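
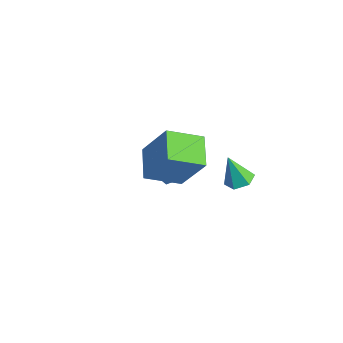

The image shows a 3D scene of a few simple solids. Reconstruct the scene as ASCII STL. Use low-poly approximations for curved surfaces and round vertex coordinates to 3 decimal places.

solid 
facet normal -0.462 -0.226 -0.858
outer loop
vertex -1.089 -0.302 2.626
vertex -2.296 0.468 3.073
vertex -0.446 1.121 1.906
endloop
endfacet
facet normal 0.804 -0.514 -0.298
outer loop
vertex 0.556 1.612 3.767
vertex -1.089 -0.302 2.626
vertex -0.446 1.121 1.906
endloop
endfacet
facet normal -0.461 -0.226 -0.858
outer loop
vertex -0.446 1.121 1.906
vertex -2.296 0.468 3.073
vertex -1.653 1.892 2.352
endloop
endfacet
facet normal 0.374 0.827 -0.419
outer loop
vertex -1.653 1.892 2.352
vertex 0.556 1.612 3.767
vertex -0.446 1.121 1.906
endloop
endfacet
facet normal -0.373 -0.828 0.419
outer loop
vertex -1.089 -0.302 2.626
vertex -1.294 0.959 4.934
vertex -2.296 0.468 3.073
endloop
endfacet
facet normal 0.804 -0.514 -0.298
outer loop
vertex -0.087 0.188 4.488
vertex -1.089 -0.302 2.626
vertex 0.556 1.612 3.767
endloop
endfacet
facet normal -0.374 -0.828 0.419
outer loop
vertex -0.087 0.188 4.488
vertex -1.294 0.959 4.934
vertex -1.089 -0.302 2.626
endloop
endfacet
facet normal -0.805 0.514 0.298
outer loop
vertex -2.296 0.468 3.073
vertex -1.294 0.959 4.934
vertex -1.653 1.892 2.352
endloop
endfacet
facet normal 0.373 0.828 -0.419
outer loop
vertex -0.651 2.382 4.214
vertex 0.556 1.612 3.767
vertex -1.653 1.892 2.352
endloop
endfacet
facet normal -0.804 0.514 0.298
outer loop
vertex -1.653 1.892 2.352
vertex -1.294 0.959 4.934
vertex -0.651 2.382 4.214
endloop
endfacet
facet normal 0.462 0.226 0.858
outer loop
vertex -0.651 2.382 4.214
vertex -0.087 0.188 4.488
vertex 0.556 1.612 3.767
endloop
endfacet
facet normal 0.461 0.226 0.858
outer loop
vertex -1.294 0.959 4.934
vertex -0.087 0.188 4.488
vertex -0.651 2.382 4.214
endloop
endfacet
facet normal 0.295 0.204 -0.933
outer loop
vertex 0.903 2.759 1.698
vertex 0.534 3.319 1.704
vertex 1.172 3.335 1.909
endloop
endfacet
facet normal 0.695 -0.510 0.506
outer loop
vertex 0.903 2.759 1.698
vertex 1.172 3.335 1.909
vertex 0.106 3.021 3.056
endloop
endfacet
facet normal 0.295 0.204 -0.933
outer loop
vertex 1.172 3.335 1.909
vertex 0.534 3.319 1.704
vertex 0.803 3.895 1.915
endloop
endfacet
facet normal 0.615 0.398 0.681
outer loop
vertex 1.172 3.335 1.909
vertex 0.803 3.895 1.915
vertex 0.106 3.021 3.056
endloop
endfacet
facet normal 0.295 0.204 -0.933
outer loop
vertex 0.803 3.895 1.915
vertex 0.534 3.319 1.704
vertex 0.166 3.878 1.71
endloop
endfacet
facet normal -0.190 0.832 0.521
outer loop
vertex 0.803 3.895 1.915
vertex 0.166 3.878 1.71
vertex 0.106 3.021 3.056
endloop
endfacet
facet normal 0.296 0.205 -0.933
outer loop
vertex 0.166 3.878 1.71
vertex 0.534 3.319 1.704
vertex -0.103 3.302 1.498
endloop
endfacet
facet normal -0.915 0.358 0.187
outer loop
vertex 0.166 3.878 1.71
vertex -0.103 3.302 1.498
vertex 0.106 3.021 3.056
endloop
endfacet
facet normal 0.296 0.206 -0.933
outer loop
vertex -0.103 3.302 1.498
vertex 0.534 3.319 1.704
vertex 0.266 2.743 1.492
endloop
endfacet
facet normal -0.834 -0.551 0.013
outer loop
vertex -0.103 3.302 1.498
vertex 0.266 2.743 1.492
vertex 0.106 3.021 3.056
endloop
endfacet
facet normal 0.296 0.205 -0.933
outer loop
vertex 0.266 2.743 1.492
vertex 0.534 3.319 1.704
vertex 0.903 2.759 1.698
endloop
endfacet
facet normal -0.031 -0.985 0.172
outer loop
vertex 0.266 2.743 1.492
vertex 0.903 2.759 1.698
vertex 0.106 3.021 3.056
endloop
endfacet
facet normal -0.798 -0.561 0.219
outer loop
vertex -4.779 3.004 -1.243
vertex -4.34 2.288 -1.479
vertex -4.309 2.566 -0.653
endloop
endfacet
facet normal -0.775 0.021 0.632
outer loop
vertex -4.779 3.004 -1.243
vertex -4.309 2.566 -0.653
vertex -4.294 3.439 -0.663
endloop
endfacet
facet normal -0.779 0.592 0.207
outer loop
vertex -4.779 3.004 -1.243
vertex -4.294 3.439 -0.663
vertex -4.317 3.7 -1.495
endloop
endfacet
facet normal -0.805 0.364 -0.469
outer loop
vertex -4.779 3.004 -1.243
vertex -4.317 3.7 -1.495
vertex -4.345 2.988 -2.0
endloop
endfacet
facet normal -0.816 -0.349 -0.461
outer loop
vertex -4.779 3.004 -1.243
vertex -4.345 2.988 -2.0
vertex -4.34 2.288 -1.479
endloop
endfacet
facet normal -0.156 0.014 0.988
outer loop
vertex -4.294 3.439 -0.663
vertex -4.309 2.566 -0.653
vertex -3.555 2.992 -0.54
endloop
endfacet
facet normal -0.193 -0.928 0.319
outer loop
vertex -4.309 2.566 -0.653
vertex -4.34 2.288 -1.479
vertex -3.583 2.28 -1.045
endloop
endfacet
facet normal -0.223 -0.583 -0.781
outer loop
vertex -4.34 2.288 -1.479
vertex -4.345 2.988 -2.0
vertex -3.606 2.541 -1.877
endloop
endfacet
facet normal -0.204 0.572 -0.795
outer loop
vertex -4.345 2.988 -2.0
vertex -4.317 3.7 -1.495
vertex -3.591 3.414 -1.887
endloop
endfacet
facet normal -0.162 0.940 0.299
outer loop
vertex -4.317 3.7 -1.495
vertex -4.294 3.439 -0.663
vertex -3.56 3.692 -1.061
endloop
endfacet
facet normal 0.805 -0.364 0.469
outer loop
vertex -3.121 2.976 -1.297
vertex -3.555 2.992 -0.54
vertex -3.583 2.28 -1.045
endloop
endfacet
facet normal 0.779 -0.592 -0.207
outer loop
vertex -3.121 2.976 -1.297
vertex -3.583 2.28 -1.045
vertex -3.606 2.541 -1.877
endloop
endfacet
facet normal 0.775 -0.021 -0.632
outer loop
vertex -3.121 2.976 -1.297
vertex -3.606 2.541 -1.877
vertex -3.591 3.414 -1.887
endloop
endfacet
facet normal 0.798 0.561 -0.219
outer loop
vertex -3.121 2.976 -1.297
vertex -3.591 3.414 -1.887
vertex -3.56 3.692 -1.061
endloop
endfacet
facet normal 0.816 0.349 0.461
outer loop
vertex -3.121 2.976 -1.297
vertex -3.56 3.692 -1.061
vertex -3.555 2.992 -0.54
endloop
endfacet
facet normal 0.204 -0.572 0.795
outer loop
vertex -3.583 2.28 -1.045
vertex -3.555 2.992 -0.54
vertex -4.309 2.566 -0.653
endloop
endfacet
facet normal 0.162 -0.940 -0.299
outer loop
vertex -3.606 2.541 -1.877
vertex -3.583 2.28 -1.045
vertex -4.34 2.288 -1.479
endloop
endfacet
facet normal 0.156 -0.014 -0.988
outer loop
vertex -3.591 3.414 -1.887
vertex -3.606 2.541 -1.877
vertex -4.345 2.988 -2.0
endloop
endfacet
facet normal 0.193 0.928 -0.319
outer loop
vertex -3.56 3.692 -1.061
vertex -3.591 3.414 -1.887
vertex -4.317 3.7 -1.495
endloop
endfacet
facet normal 0.223 0.583 0.781
outer loop
vertex -3.555 2.992 -0.54
vertex -3.56 3.692 -1.061
vertex -4.294 3.439 -0.663
endloop
endfacet

endsolid


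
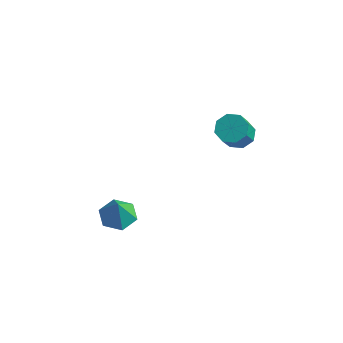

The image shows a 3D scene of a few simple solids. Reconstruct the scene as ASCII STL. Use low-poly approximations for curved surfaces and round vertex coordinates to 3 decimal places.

solid 
facet normal -0.064 0.583 -0.810
outer loop
vertex 1.638 4.253 2.139
vertex 1.012 3.826 1.881
vertex 1.104 4.474 2.34
endloop
endfacet
facet normal 0.484 0.727 0.487
outer loop
vertex 1.638 4.253 2.139
vertex 1.104 4.474 2.34
vertex 1.734 3.36 3.378
endloop
endfacet
facet normal 0.485 0.727 0.486
outer loop
vertex 1.734 3.36 3.378
vertex 1.104 4.474 2.34
vertex 1.2 3.582 3.579
endloop
endfacet
facet normal 0.062 -0.584 0.810
outer loop
vertex 1.734 3.36 3.378
vertex 1.2 3.582 3.579
vertex 1.108 2.934 3.119
endloop
endfacet
facet normal -0.062 0.583 -0.810
outer loop
vertex 1.104 4.474 2.34
vertex 1.012 3.826 1.881
vertex 0.516 4.317 2.272
endloop
endfacet
facet normal -0.272 0.771 0.576
outer loop
vertex 1.104 4.474 2.34
vertex 0.516 4.317 2.272
vertex 1.2 3.582 3.579
endloop
endfacet
facet normal -0.274 0.770 0.576
outer loop
vertex 1.2 3.582 3.579
vertex 0.516 4.317 2.272
vertex 0.612 3.424 3.511
endloop
endfacet
facet normal 0.063 -0.584 0.810
outer loop
vertex 1.2 3.582 3.579
vertex 0.612 3.424 3.511
vertex 1.108 2.934 3.119
endloop
endfacet
facet normal -0.062 0.582 -0.810
outer loop
vertex 0.516 4.317 2.272
vertex 1.012 3.826 1.881
vertex 0.219 3.872 1.975
endloop
endfacet
facet normal -0.872 0.363 0.329
outer loop
vertex 0.516 4.317 2.272
vertex 0.219 3.872 1.975
vertex 0.612 3.424 3.511
endloop
endfacet
facet normal -0.872 0.363 0.329
outer loop
vertex 0.612 3.424 3.511
vertex 0.219 3.872 1.975
vertex 0.315 2.979 3.214
endloop
endfacet
facet normal 0.064 -0.583 0.810
outer loop
vertex 0.612 3.424 3.511
vertex 0.315 2.979 3.214
vertex 1.108 2.934 3.119
endloop
endfacet
facet normal -0.062 0.584 -0.810
outer loop
vertex 0.219 3.872 1.975
vertex 1.012 3.826 1.881
vertex 0.386 3.4 1.622
endloop
endfacet
facet normal -0.960 -0.257 -0.111
outer loop
vertex 0.219 3.872 1.975
vertex 0.386 3.4 1.622
vertex 0.315 2.979 3.214
endloop
endfacet
facet normal -0.960 -0.257 -0.111
outer loop
vertex 0.315 2.979 3.214
vertex 0.386 3.4 1.622
vertex 0.482 2.507 2.861
endloop
endfacet
facet normal 0.064 -0.583 0.810
outer loop
vertex 0.315 2.979 3.214
vertex 0.482 2.507 2.861
vertex 1.108 2.934 3.119
endloop
endfacet
facet normal -0.062 0.584 -0.810
outer loop
vertex 0.386 3.4 1.622
vertex 1.012 3.826 1.881
vertex 0.92 3.178 1.421
endloop
endfacet
facet normal -0.485 -0.727 -0.486
outer loop
vertex 0.386 3.4 1.622
vertex 0.92 3.178 1.421
vertex 0.482 2.507 2.861
endloop
endfacet
facet normal -0.484 -0.727 -0.486
outer loop
vertex 0.482 2.507 2.861
vertex 0.92 3.178 1.421
vertex 1.016 2.286 2.66
endloop
endfacet
facet normal 0.064 -0.583 0.810
outer loop
vertex 0.482 2.507 2.861
vertex 1.016 2.286 2.66
vertex 1.108 2.934 3.119
endloop
endfacet
facet normal -0.063 0.584 -0.810
outer loop
vertex 0.92 3.178 1.421
vertex 1.012 3.826 1.881
vertex 1.508 3.336 1.489
endloop
endfacet
facet normal 0.274 -0.770 -0.576
outer loop
vertex 0.92 3.178 1.421
vertex 1.508 3.336 1.489
vertex 1.016 2.286 2.66
endloop
endfacet
facet normal 0.272 -0.770 -0.576
outer loop
vertex 1.016 2.286 2.66
vertex 1.508 3.336 1.489
vertex 1.604 2.443 2.728
endloop
endfacet
facet normal 0.062 -0.583 0.810
outer loop
vertex 1.016 2.286 2.66
vertex 1.604 2.443 2.728
vertex 1.108 2.934 3.119
endloop
endfacet
facet normal -0.064 0.583 -0.810
outer loop
vertex 1.508 3.336 1.489
vertex 1.012 3.826 1.881
vertex 1.805 3.781 1.786
endloop
endfacet
facet normal 0.872 -0.363 -0.329
outer loop
vertex 1.508 3.336 1.489
vertex 1.805 3.781 1.786
vertex 1.604 2.443 2.728
endloop
endfacet
facet normal 0.872 -0.363 -0.329
outer loop
vertex 1.604 2.443 2.728
vertex 1.805 3.781 1.786
vertex 1.901 2.888 3.025
endloop
endfacet
facet normal 0.062 -0.582 0.810
outer loop
vertex 1.604 2.443 2.728
vertex 1.901 2.888 3.025
vertex 1.108 2.934 3.119
endloop
endfacet
facet normal -0.064 0.583 -0.810
outer loop
vertex 1.805 3.781 1.786
vertex 1.012 3.826 1.881
vertex 1.638 4.253 2.139
endloop
endfacet
facet normal 0.960 0.257 0.111
outer loop
vertex 1.805 3.781 1.786
vertex 1.638 4.253 2.139
vertex 1.901 2.888 3.025
endloop
endfacet
facet normal 0.960 0.257 0.111
outer loop
vertex 1.901 2.888 3.025
vertex 1.638 4.253 2.139
vertex 1.734 3.36 3.378
endloop
endfacet
facet normal 0.062 -0.584 0.810
outer loop
vertex 1.901 2.888 3.025
vertex 1.734 3.36 3.378
vertex 1.108 2.934 3.119
endloop
endfacet
facet normal -0.159 0.247 -0.956
outer loop
vertex -2.852 -0.088 -4.071
vertex -3.478 0.558 -3.8
vertex -2.572 0.791 -3.89
endloop
endfacet
facet normal 0.889 -0.345 0.300
outer loop
vertex -2.852 -0.088 -4.071
vertex -2.572 0.791 -3.89
vertex -3.262 0.222 -2.5
endloop
endfacet
facet normal -0.159 0.247 -0.956
outer loop
vertex -2.572 0.791 -3.89
vertex -3.478 0.558 -3.8
vertex -3.198 1.437 -3.619
endloop
endfacet
facet normal 0.707 0.459 0.539
outer loop
vertex -2.572 0.791 -3.89
vertex -3.198 1.437 -3.619
vertex -3.262 0.222 -2.5
endloop
endfacet
facet normal -0.159 0.248 -0.956
outer loop
vertex -3.198 1.437 -3.619
vertex -3.478 0.558 -3.8
vertex -4.105 1.204 -3.528
endloop
endfacet
facet normal -0.101 0.677 0.729
outer loop
vertex -3.198 1.437 -3.619
vertex -4.105 1.204 -3.528
vertex -3.262 0.222 -2.5
endloop
endfacet
facet normal -0.160 0.247 -0.956
outer loop
vertex -4.105 1.204 -3.528
vertex -3.478 0.558 -3.8
vertex -4.384 0.325 -3.709
endloop
endfacet
facet normal -0.726 0.090 0.682
outer loop
vertex -4.105 1.204 -3.528
vertex -4.384 0.325 -3.709
vertex -3.262 0.222 -2.5
endloop
endfacet
facet normal -0.160 0.248 -0.956
outer loop
vertex -4.384 0.325 -3.709
vertex -3.478 0.558 -3.8
vertex -3.758 -0.321 -3.981
endloop
endfacet
facet normal -0.543 -0.713 0.443
outer loop
vertex -4.384 0.325 -3.709
vertex -3.758 -0.321 -3.981
vertex -3.262 0.222 -2.5
endloop
endfacet
facet normal -0.159 0.247 -0.956
outer loop
vertex -3.758 -0.321 -3.981
vertex -3.478 0.558 -3.8
vertex -2.852 -0.088 -4.071
endloop
endfacet
facet normal 0.264 -0.931 0.253
outer loop
vertex -3.758 -0.321 -3.981
vertex -2.852 -0.088 -4.071
vertex -3.262 0.222 -2.5
endloop
endfacet

endsolid


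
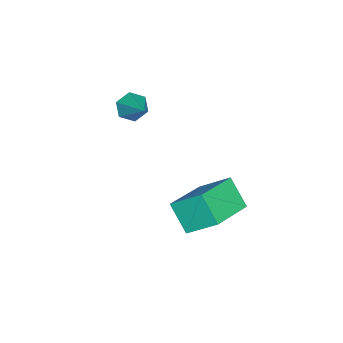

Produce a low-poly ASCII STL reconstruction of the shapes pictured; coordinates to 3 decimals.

solid 
facet normal -0.631 -0.550 -0.548
outer loop
vertex 2.0 -1.962 0.077
vertex 1.712 -2.182 0.629
vertex 1.489 -1.634 0.336
endloop
endfacet
facet normal 0.265 0.817 -0.513
outer loop
vertex 2.0 -1.962 0.077
vertex 1.489 -1.634 0.336
vertex 2.728 -1.298 1.511
endloop
endfacet
facet normal -0.631 -0.550 -0.548
outer loop
vertex 1.489 -1.634 0.336
vertex 1.712 -2.182 0.629
vertex 1.201 -1.854 0.888
endloop
endfacet
facet normal -0.393 0.906 0.156
outer loop
vertex 1.489 -1.634 0.336
vertex 1.201 -1.854 0.888
vertex 2.728 -1.298 1.511
endloop
endfacet
facet normal -0.631 -0.550 -0.548
outer loop
vertex 1.201 -1.854 0.888
vertex 1.712 -2.182 0.629
vertex 1.424 -2.402 1.181
endloop
endfacet
facet normal -0.447 0.273 0.852
outer loop
vertex 1.201 -1.854 0.888
vertex 1.424 -2.402 1.181
vertex 2.728 -1.298 1.511
endloop
endfacet
facet normal -0.631 -0.549 -0.548
outer loop
vertex 1.424 -2.402 1.181
vertex 1.712 -2.182 0.629
vertex 1.935 -2.73 0.921
endloop
endfacet
facet normal 0.158 -0.450 0.879
outer loop
vertex 1.424 -2.402 1.181
vertex 1.935 -2.73 0.921
vertex 2.728 -1.298 1.511
endloop
endfacet
facet normal -0.630 -0.549 -0.549
outer loop
vertex 1.935 -2.73 0.921
vertex 1.712 -2.182 0.629
vertex 2.223 -2.51 0.37
endloop
endfacet
facet normal 0.816 -0.539 0.211
outer loop
vertex 1.935 -2.73 0.921
vertex 2.223 -2.51 0.37
vertex 2.728 -1.298 1.511
endloop
endfacet
facet normal -0.631 -0.550 -0.548
outer loop
vertex 2.223 -2.51 0.37
vertex 1.712 -2.182 0.629
vertex 2.0 -1.962 0.077
endloop
endfacet
facet normal 0.869 0.094 -0.485
outer loop
vertex 2.223 -2.51 0.37
vertex 2.0 -1.962 0.077
vertex 2.728 -1.298 1.511
endloop
endfacet
facet normal -0.366 -0.585 0.724
outer loop
vertex 3.403 1.151 -2.071
vertex 1.448 1.623 -2.677
vertex 3.413 -0.073 -3.054
endloop
endfacet
facet normal 0.931 -0.224 0.289
outer loop
vertex 3.932 0.757 -4.083
vertex 3.403 1.151 -2.071
vertex 3.413 -0.073 -3.054
endloop
endfacet
facet normal -0.365 -0.584 0.725
outer loop
vertex 3.413 -0.073 -3.054
vertex 1.448 1.623 -2.677
vertex 1.458 0.398 -3.66
endloop
endfacet
facet normal 0.006 -0.780 -0.626
outer loop
vertex 1.458 0.398 -3.66
vertex 3.932 0.757 -4.083
vertex 3.413 -0.073 -3.054
endloop
endfacet
facet normal -0.006 0.780 0.626
outer loop
vertex 3.403 1.151 -2.071
vertex 1.967 2.453 -3.706
vertex 1.448 1.623 -2.677
endloop
endfacet
facet normal 0.931 -0.224 0.289
outer loop
vertex 3.922 1.982 -3.1
vertex 3.403 1.151 -2.071
vertex 3.932 0.757 -4.083
endloop
endfacet
facet normal -0.006 0.780 0.626
outer loop
vertex 3.922 1.982 -3.1
vertex 1.967 2.453 -3.706
vertex 3.403 1.151 -2.071
endloop
endfacet
facet normal -0.931 0.224 -0.289
outer loop
vertex 1.448 1.623 -2.677
vertex 1.967 2.453 -3.706
vertex 1.458 0.398 -3.66
endloop
endfacet
facet normal 0.006 -0.779 -0.626
outer loop
vertex 1.977 1.229 -4.689
vertex 3.932 0.757 -4.083
vertex 1.458 0.398 -3.66
endloop
endfacet
facet normal -0.931 0.224 -0.289
outer loop
vertex 1.458 0.398 -3.66
vertex 1.967 2.453 -3.706
vertex 1.977 1.229 -4.689
endloop
endfacet
facet normal 0.366 0.584 -0.724
outer loop
vertex 1.977 1.229 -4.689
vertex 3.922 1.982 -3.1
vertex 3.932 0.757 -4.083
endloop
endfacet
facet normal 0.365 0.585 -0.724
outer loop
vertex 1.967 2.453 -3.706
vertex 3.922 1.982 -3.1
vertex 1.977 1.229 -4.689
endloop
endfacet

endsolid


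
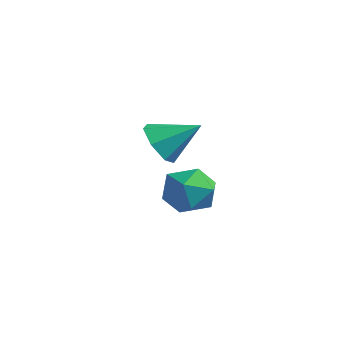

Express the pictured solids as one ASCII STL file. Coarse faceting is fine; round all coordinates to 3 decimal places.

solid 
facet normal -0.552 -0.647 -0.526
outer loop
vertex -2.302 -2.811 2.222
vertex -2.891 -2.08 1.94
vertex -2.081 -2.415 1.503
endloop
endfacet
facet normal 0.958 -0.231 0.167
outer loop
vertex -2.302 -2.811 2.222
vertex -2.081 -2.415 1.503
vertex -1.969 -1.0 2.82
endloop
endfacet
facet normal -0.552 -0.646 -0.527
outer loop
vertex -2.081 -2.415 1.503
vertex -2.891 -2.08 1.94
vertex -2.469 -1.766 1.113
endloop
endfacet
facet normal 0.875 0.291 -0.387
outer loop
vertex -2.081 -2.415 1.503
vertex -2.469 -1.766 1.113
vertex -1.969 -1.0 2.82
endloop
endfacet
facet normal -0.552 -0.646 -0.527
outer loop
vertex -2.469 -1.766 1.113
vertex -2.891 -2.08 1.94
vertex -3.175 -1.354 1.347
endloop
endfacet
facet normal 0.326 0.823 -0.465
outer loop
vertex -2.469 -1.766 1.113
vertex -3.175 -1.354 1.347
vertex -1.969 -1.0 2.82
endloop
endfacet
facet normal -0.552 -0.646 -0.527
outer loop
vertex -3.175 -1.354 1.347
vertex -2.891 -2.08 1.94
vertex -3.667 -1.488 2.027
endloop
endfacet
facet normal -0.273 0.962 -0.008
outer loop
vertex -3.175 -1.354 1.347
vertex -3.667 -1.488 2.027
vertex -1.969 -1.0 2.82
endloop
endfacet
facet normal -0.552 -0.647 -0.526
outer loop
vertex -3.667 -1.488 2.027
vertex -2.891 -2.08 1.94
vertex -3.574 -2.068 2.643
endloop
endfacet
facet normal -0.473 0.605 0.641
outer loop
vertex -3.667 -1.488 2.027
vertex -3.574 -2.068 2.643
vertex -1.969 -1.0 2.82
endloop
endfacet
facet normal -0.553 -0.646 -0.526
outer loop
vertex -3.574 -2.068 2.643
vertex -2.891 -2.08 1.94
vertex -2.967 -2.657 2.729
endloop
endfacet
facet normal -0.122 0.019 0.992
outer loop
vertex -3.574 -2.068 2.643
vertex -2.967 -2.657 2.729
vertex -1.969 -1.0 2.82
endloop
endfacet
facet normal -0.551 -0.647 -0.526
outer loop
vertex -2.967 -2.657 2.729
vertex -2.891 -2.08 1.94
vertex -2.302 -2.811 2.222
endloop
endfacet
facet normal 0.514 -0.353 0.782
outer loop
vertex -2.967 -2.657 2.729
vertex -2.302 -2.811 2.222
vertex -1.969 -1.0 2.82
endloop
endfacet
facet normal -0.927 0.332 -0.172
outer loop
vertex 0.348 -2.99 0.775
vertex -0.03 -3.884 1.088
vertex 0.116 -3.129 1.758
endloop
endfacet
facet normal -0.494 0.870 0.006
outer loop
vertex 0.348 -2.99 0.775
vertex 0.116 -3.129 1.758
vertex 0.974 -2.64 1.501
endloop
endfacet
facet normal 0.043 0.885 -0.464
outer loop
vertex 0.348 -2.99 0.775
vertex 0.974 -2.64 1.501
vertex 1.358 -3.093 0.672
endloop
endfacet
facet normal -0.059 0.357 -0.932
outer loop
vertex 0.348 -2.99 0.775
vertex 1.358 -3.093 0.672
vertex 0.738 -3.862 0.417
endloop
endfacet
facet normal -0.658 0.015 -0.753
outer loop
vertex 0.348 -2.99 0.775
vertex 0.738 -3.862 0.417
vertex -0.03 -3.884 1.088
endloop
endfacet
facet normal -0.220 0.728 0.650
outer loop
vertex 0.974 -2.64 1.501
vertex 0.116 -3.129 1.758
vertex 0.982 -3.318 2.263
endloop
endfacet
facet normal -0.922 -0.142 0.361
outer loop
vertex 0.116 -3.129 1.758
vertex -0.03 -3.884 1.088
vertex 0.362 -4.087 2.008
endloop
endfacet
facet normal -0.486 -0.655 -0.578
outer loop
vertex -0.03 -3.884 1.088
vertex 0.738 -3.862 0.417
vertex 0.746 -4.54 1.179
endloop
endfacet
facet normal 0.484 -0.102 -0.869
outer loop
vertex 0.738 -3.862 0.417
vertex 1.358 -3.093 0.672
vertex 1.604 -4.051 0.922
endloop
endfacet
facet normal 0.649 0.753 -0.111
outer loop
vertex 1.358 -3.093 0.672
vertex 0.974 -2.64 1.501
vertex 1.75 -3.296 1.592
endloop
endfacet
facet normal 0.059 -0.357 0.932
outer loop
vertex 1.372 -4.19 1.905
vertex 0.982 -3.318 2.263
vertex 0.362 -4.087 2.008
endloop
endfacet
facet normal -0.043 -0.885 0.464
outer loop
vertex 1.372 -4.19 1.905
vertex 0.362 -4.087 2.008
vertex 0.746 -4.54 1.179
endloop
endfacet
facet normal 0.494 -0.870 -0.006
outer loop
vertex 1.372 -4.19 1.905
vertex 0.746 -4.54 1.179
vertex 1.604 -4.051 0.922
endloop
endfacet
facet normal 0.927 -0.332 0.172
outer loop
vertex 1.372 -4.19 1.905
vertex 1.604 -4.051 0.922
vertex 1.75 -3.296 1.592
endloop
endfacet
facet normal 0.658 -0.015 0.753
outer loop
vertex 1.372 -4.19 1.905
vertex 1.75 -3.296 1.592
vertex 0.982 -3.318 2.263
endloop
endfacet
facet normal -0.484 0.102 0.869
outer loop
vertex 0.362 -4.087 2.008
vertex 0.982 -3.318 2.263
vertex 0.116 -3.129 1.758
endloop
endfacet
facet normal -0.649 -0.753 0.111
outer loop
vertex 0.746 -4.54 1.179
vertex 0.362 -4.087 2.008
vertex -0.03 -3.884 1.088
endloop
endfacet
facet normal 0.220 -0.728 -0.650
outer loop
vertex 1.604 -4.051 0.922
vertex 0.746 -4.54 1.179
vertex 0.738 -3.862 0.417
endloop
endfacet
facet normal 0.922 0.142 -0.361
outer loop
vertex 1.75 -3.296 1.592
vertex 1.604 -4.051 0.922
vertex 1.358 -3.093 0.672
endloop
endfacet
facet normal 0.486 0.655 0.578
outer loop
vertex 0.982 -3.318 2.263
vertex 1.75 -3.296 1.592
vertex 0.974 -2.64 1.501
endloop
endfacet

endsolid


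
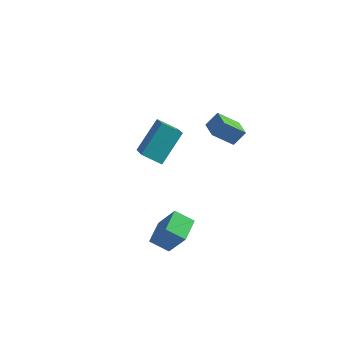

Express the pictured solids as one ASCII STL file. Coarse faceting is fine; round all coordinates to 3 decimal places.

solid 
facet normal -0.890 -0.053 0.454
outer loop
vertex -1.082 1.956 -0.021
vertex -0.496 3.463 1.303
vertex -1.843 3.414 -1.343
endloop
endfacet
facet normal -0.280 -0.721 -0.634
outer loop
vertex -0.784 3.477 -1.883
vertex -1.082 1.956 -0.021
vertex -1.843 3.414 -1.343
endloop
endfacet
facet normal -0.890 -0.052 0.454
outer loop
vertex -1.843 3.414 -1.343
vertex -0.496 3.463 1.303
vertex -1.256 4.921 -0.019
endloop
endfacet
facet normal -0.361 0.691 -0.627
outer loop
vertex -1.256 4.921 -0.019
vertex -0.784 3.477 -1.883
vertex -1.843 3.414 -1.343
endloop
endfacet
facet normal 0.361 -0.691 0.627
outer loop
vertex -1.082 1.956 -0.021
vertex 0.563 3.526 0.763
vertex -0.496 3.463 1.303
endloop
endfacet
facet normal -0.281 -0.721 -0.634
outer loop
vertex -0.024 2.019 -0.561
vertex -1.082 1.956 -0.021
vertex -0.784 3.477 -1.883
endloop
endfacet
facet normal 0.361 -0.691 0.626
outer loop
vertex -0.024 2.019 -0.561
vertex 0.563 3.526 0.763
vertex -1.082 1.956 -0.021
endloop
endfacet
facet normal 0.280 0.721 0.634
outer loop
vertex -0.496 3.463 1.303
vertex 0.563 3.526 0.763
vertex -1.256 4.921 -0.019
endloop
endfacet
facet normal -0.361 0.691 -0.627
outer loop
vertex -0.198 4.984 -0.559
vertex -0.784 3.477 -1.883
vertex -1.256 4.921 -0.019
endloop
endfacet
facet normal 0.280 0.721 0.634
outer loop
vertex -1.256 4.921 -0.019
vertex 0.563 3.526 0.763
vertex -0.198 4.984 -0.559
endloop
endfacet
facet normal 0.890 0.053 -0.454
outer loop
vertex -0.198 4.984 -0.559
vertex -0.024 2.019 -0.561
vertex -0.784 3.477 -1.883
endloop
endfacet
facet normal 0.889 0.053 -0.454
outer loop
vertex 0.563 3.526 0.763
vertex -0.024 2.019 -0.561
vertex -0.198 4.984 -0.559
endloop
endfacet
facet normal -0.581 0.802 -0.140
outer loop
vertex 2.441 3.199 3.333
vertex 3.392 3.712 2.322
vertex 1.972 2.741 2.659
endloop
endfacet
facet normal -0.643 -0.347 0.683
outer loop
vertex 2.548 1.948 2.798
vertex 2.441 3.199 3.333
vertex 1.972 2.741 2.659
endloop
endfacet
facet normal -0.581 0.801 -0.141
outer loop
vertex 1.972 2.741 2.659
vertex 3.392 3.712 2.322
vertex 2.924 3.254 1.648
endloop
endfacet
facet normal -0.498 -0.488 -0.717
outer loop
vertex 2.924 3.254 1.648
vertex 2.548 1.948 2.798
vertex 1.972 2.741 2.659
endloop
endfacet
facet normal 0.499 0.488 0.717
outer loop
vertex 2.441 3.199 3.333
vertex 3.968 2.919 2.461
vertex 3.392 3.712 2.322
endloop
endfacet
facet normal -0.643 -0.347 0.682
outer loop
vertex 3.016 2.406 3.472
vertex 2.441 3.199 3.333
vertex 2.548 1.948 2.798
endloop
endfacet
facet normal 0.499 0.487 0.717
outer loop
vertex 3.016 2.406 3.472
vertex 3.968 2.919 2.461
vertex 2.441 3.199 3.333
endloop
endfacet
facet normal 0.643 0.347 -0.683
outer loop
vertex 3.392 3.712 2.322
vertex 3.968 2.919 2.461
vertex 2.924 3.254 1.648
endloop
endfacet
facet normal -0.499 -0.487 -0.717
outer loop
vertex 3.499 2.461 1.787
vertex 2.548 1.948 2.798
vertex 2.924 3.254 1.648
endloop
endfacet
facet normal 0.643 0.347 -0.683
outer loop
vertex 2.924 3.254 1.648
vertex 3.968 2.919 2.461
vertex 3.499 2.461 1.787
endloop
endfacet
facet normal 0.582 -0.801 0.141
outer loop
vertex 3.499 2.461 1.787
vertex 3.016 2.406 3.472
vertex 2.548 1.948 2.798
endloop
endfacet
facet normal 0.581 -0.802 0.140
outer loop
vertex 3.968 2.919 2.461
vertex 3.016 2.406 3.472
vertex 3.499 2.461 1.787
endloop
endfacet
facet normal -0.481 0.149 -0.864
outer loop
vertex 0.952 -2.873 -1.503
vertex 0.997 -1.628 -1.314
vertex 1.924 -2.827 -2.036
endloop
endfacet
facet normal -0.036 -0.988 -0.151
outer loop
vertex 2.843 -3.112 -0.386
vertex 0.952 -2.873 -1.503
vertex 1.924 -2.827 -2.036
endloop
endfacet
facet normal -0.481 0.149 -0.864
outer loop
vertex 1.924 -2.827 -2.036
vertex 0.997 -1.628 -1.314
vertex 1.969 -1.582 -1.847
endloop
endfacet
facet normal 0.876 0.041 -0.481
outer loop
vertex 1.969 -1.582 -1.847
vertex 2.843 -3.112 -0.386
vertex 1.924 -2.827 -2.036
endloop
endfacet
facet normal -0.876 -0.041 0.481
outer loop
vertex 0.952 -2.873 -1.503
vertex 1.916 -1.913 0.336
vertex 0.997 -1.628 -1.314
endloop
endfacet
facet normal -0.036 -0.988 -0.151
outer loop
vertex 1.871 -3.158 0.147
vertex 0.952 -2.873 -1.503
vertex 2.843 -3.112 -0.386
endloop
endfacet
facet normal -0.876 -0.041 0.481
outer loop
vertex 1.871 -3.158 0.147
vertex 1.916 -1.913 0.336
vertex 0.952 -2.873 -1.503
endloop
endfacet
facet normal 0.036 0.988 0.151
outer loop
vertex 0.997 -1.628 -1.314
vertex 1.916 -1.913 0.336
vertex 1.969 -1.582 -1.847
endloop
endfacet
facet normal 0.876 0.041 -0.481
outer loop
vertex 2.888 -1.867 -0.197
vertex 2.843 -3.112 -0.386
vertex 1.969 -1.582 -1.847
endloop
endfacet
facet normal 0.036 0.988 0.151
outer loop
vertex 1.969 -1.582 -1.847
vertex 1.916 -1.913 0.336
vertex 2.888 -1.867 -0.197
endloop
endfacet
facet normal 0.481 -0.149 0.864
outer loop
vertex 2.888 -1.867 -0.197
vertex 1.871 -3.158 0.147
vertex 2.843 -3.112 -0.386
endloop
endfacet
facet normal 0.481 -0.149 0.864
outer loop
vertex 1.916 -1.913 0.336
vertex 1.871 -3.158 0.147
vertex 2.888 -1.867 -0.197
endloop
endfacet

endsolid


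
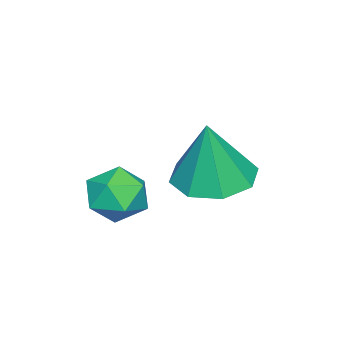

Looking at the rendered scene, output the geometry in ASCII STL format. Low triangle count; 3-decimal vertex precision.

solid 
facet normal -0.469 0.875 0.123
outer loop
vertex 0.887 1.581 -2.908
vertex 0.331 1.211 -2.396
vertex 1.036 1.545 -2.081
endloop
endfacet
facet normal 0.227 0.974 0.002
outer loop
vertex 0.887 1.581 -2.908
vertex 1.036 1.545 -2.081
vertex 1.659 1.401 -2.628
endloop
endfacet
facet normal 0.385 0.677 -0.627
outer loop
vertex 0.887 1.581 -2.908
vertex 1.659 1.401 -2.628
vertex 1.34 0.978 -3.281
endloop
endfacet
facet normal -0.212 0.394 -0.894
outer loop
vertex 0.887 1.581 -2.908
vertex 1.34 0.978 -3.281
vertex 0.519 0.86 -3.138
endloop
endfacet
facet normal -0.740 0.516 -0.431
outer loop
vertex 0.887 1.581 -2.908
vertex 0.519 0.86 -3.138
vertex 0.331 1.211 -2.396
endloop
endfacet
facet normal 0.590 0.628 0.507
outer loop
vertex 1.659 1.401 -2.628
vertex 1.036 1.545 -2.081
vertex 1.581 0.92 -1.942
endloop
endfacet
facet normal -0.536 0.466 0.704
outer loop
vertex 1.036 1.545 -2.081
vertex 0.331 1.211 -2.396
vertex 0.76 0.802 -1.799
endloop
endfacet
facet normal -0.975 -0.116 -0.192
outer loop
vertex 0.331 1.211 -2.396
vertex 0.519 0.86 -3.138
vertex 0.441 0.379 -2.452
endloop
endfacet
facet normal -0.119 -0.313 -0.942
outer loop
vertex 0.519 0.86 -3.138
vertex 1.34 0.978 -3.281
vertex 1.064 0.235 -2.999
endloop
endfacet
facet normal 0.848 0.146 -0.509
outer loop
vertex 1.34 0.978 -3.281
vertex 1.659 1.401 -2.628
vertex 1.769 0.569 -2.684
endloop
endfacet
facet normal 0.212 -0.394 0.894
outer loop
vertex 1.213 0.199 -2.172
vertex 1.581 0.92 -1.942
vertex 0.76 0.802 -1.799
endloop
endfacet
facet normal -0.385 -0.677 0.627
outer loop
vertex 1.213 0.199 -2.172
vertex 0.76 0.802 -1.799
vertex 0.441 0.379 -2.452
endloop
endfacet
facet normal -0.227 -0.974 -0.002
outer loop
vertex 1.213 0.199 -2.172
vertex 0.441 0.379 -2.452
vertex 1.064 0.235 -2.999
endloop
endfacet
facet normal 0.469 -0.875 -0.123
outer loop
vertex 1.213 0.199 -2.172
vertex 1.064 0.235 -2.999
vertex 1.769 0.569 -2.684
endloop
endfacet
facet normal 0.740 -0.516 0.431
outer loop
vertex 1.213 0.199 -2.172
vertex 1.769 0.569 -2.684
vertex 1.581 0.92 -1.942
endloop
endfacet
facet normal 0.119 0.313 0.942
outer loop
vertex 0.76 0.802 -1.799
vertex 1.581 0.92 -1.942
vertex 1.036 1.545 -2.081
endloop
endfacet
facet normal -0.848 -0.146 0.509
outer loop
vertex 0.441 0.379 -2.452
vertex 0.76 0.802 -1.799
vertex 0.331 1.211 -2.396
endloop
endfacet
facet normal -0.590 -0.628 -0.507
outer loop
vertex 1.064 0.235 -2.999
vertex 0.441 0.379 -2.452
vertex 0.519 0.86 -3.138
endloop
endfacet
facet normal 0.536 -0.466 -0.704
outer loop
vertex 1.769 0.569 -2.684
vertex 1.064 0.235 -2.999
vertex 1.34 0.978 -3.281
endloop
endfacet
facet normal 0.975 0.116 0.192
outer loop
vertex 1.581 0.92 -1.942
vertex 1.769 0.569 -2.684
vertex 1.659 1.401 -2.628
endloop
endfacet
facet normal -0.217 0.001 -0.976
outer loop
vertex -0.185 2.938 -2.814
vertex -1.026 2.32 -2.627
vertex -0.857 3.366 -2.664
endloop
endfacet
facet normal 0.558 0.755 0.346
outer loop
vertex -0.185 2.938 -2.814
vertex -0.857 3.366 -2.664
vertex -0.614 2.32 -0.773
endloop
endfacet
facet normal -0.216 0.000 -0.976
outer loop
vertex -0.857 3.366 -2.664
vertex -1.026 2.32 -2.627
vertex -1.629 3.182 -2.493
endloop
endfacet
facet normal -0.097 0.866 0.491
outer loop
vertex -0.857 3.366 -2.664
vertex -1.629 3.182 -2.493
vertex -0.614 2.32 -0.773
endloop
endfacet
facet normal -0.217 -0.000 -0.976
outer loop
vertex -1.629 3.182 -2.493
vertex -1.026 2.32 -2.627
vertex -2.047 2.493 -2.4
endloop
endfacet
facet normal -0.637 0.469 0.611
outer loop
vertex -1.629 3.182 -2.493
vertex -2.047 2.493 -2.4
vertex -0.614 2.32 -0.773
endloop
endfacet
facet normal -0.217 0.001 -0.976
outer loop
vertex -2.047 2.493 -2.4
vertex -1.026 2.32 -2.627
vertex -1.867 1.703 -2.441
endloop
endfacet
facet normal -0.745 -0.203 0.635
outer loop
vertex -2.047 2.493 -2.4
vertex -1.867 1.703 -2.441
vertex -0.614 2.32 -0.773
endloop
endfacet
facet normal -0.216 0.000 -0.976
outer loop
vertex -1.867 1.703 -2.441
vertex -1.026 2.32 -2.627
vertex -1.195 1.275 -2.59
endloop
endfacet
facet normal -0.359 -0.755 0.549
outer loop
vertex -1.867 1.703 -2.441
vertex -1.195 1.275 -2.59
vertex -0.614 2.32 -0.773
endloop
endfacet
facet normal -0.218 0.001 -0.976
outer loop
vertex -1.195 1.275 -2.59
vertex -1.026 2.32 -2.627
vertex -0.424 1.459 -2.762
endloop
endfacet
facet normal 0.297 -0.866 0.403
outer loop
vertex -1.195 1.275 -2.59
vertex -0.424 1.459 -2.762
vertex -0.614 2.32 -0.773
endloop
endfacet
facet normal -0.217 0.001 -0.976
outer loop
vertex -0.424 1.459 -2.762
vertex -1.026 2.32 -2.627
vertex -0.005 2.148 -2.854
endloop
endfacet
facet normal 0.836 -0.470 0.283
outer loop
vertex -0.424 1.459 -2.762
vertex -0.005 2.148 -2.854
vertex -0.614 2.32 -0.773
endloop
endfacet
facet normal -0.217 -0.000 -0.976
outer loop
vertex -0.005 2.148 -2.854
vertex -1.026 2.32 -2.627
vertex -0.185 2.938 -2.814
endloop
endfacet
facet normal 0.944 0.202 0.260
outer loop
vertex -0.005 2.148 -2.854
vertex -0.185 2.938 -2.814
vertex -0.614 2.32 -0.773
endloop
endfacet

endsolid


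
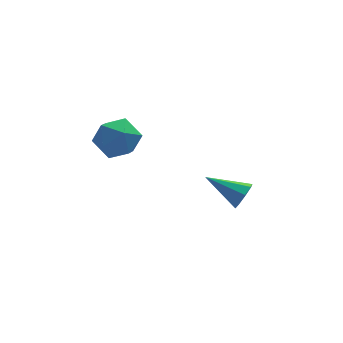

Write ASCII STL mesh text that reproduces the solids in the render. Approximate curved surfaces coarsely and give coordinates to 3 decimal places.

solid 
facet normal 0.738 -0.535 -0.411
outer loop
vertex 3.684 -0.923 -1.203
vertex 3.202 -1.247 -1.646
vertex 3.616 -0.647 -1.684
endloop
endfacet
facet normal 0.383 0.823 0.418
outer loop
vertex 3.684 -0.923 -1.203
vertex 3.616 -0.647 -1.684
vertex 1.778 -0.213 -0.854
endloop
endfacet
facet normal 0.738 -0.535 -0.411
outer loop
vertex 3.616 -0.647 -1.684
vertex 3.202 -1.247 -1.646
vertex 3.306 -0.722 -2.143
endloop
endfacet
facet normal 0.120 0.964 -0.238
outer loop
vertex 3.616 -0.647 -1.684
vertex 3.306 -0.722 -2.143
vertex 1.778 -0.213 -0.854
endloop
endfacet
facet normal 0.738 -0.535 -0.411
outer loop
vertex 3.306 -0.722 -2.143
vertex 3.202 -1.247 -1.646
vertex 2.935 -1.105 -2.311
endloop
endfacet
facet normal -0.357 0.643 -0.677
outer loop
vertex 3.306 -0.722 -2.143
vertex 2.935 -1.105 -2.311
vertex 1.778 -0.213 -0.854
endloop
endfacet
facet normal 0.738 -0.535 -0.411
outer loop
vertex 2.935 -1.105 -2.311
vertex 3.202 -1.247 -1.646
vertex 2.721 -1.571 -2.089
endloop
endfacet
facet normal -0.768 0.048 -0.639
outer loop
vertex 2.935 -1.105 -2.311
vertex 2.721 -1.571 -2.089
vertex 1.778 -0.213 -0.854
endloop
endfacet
facet normal 0.738 -0.535 -0.410
outer loop
vertex 2.721 -1.571 -2.089
vertex 3.202 -1.247 -1.646
vertex 2.788 -1.847 -1.608
endloop
endfacet
facet normal -0.870 -0.470 -0.148
outer loop
vertex 2.721 -1.571 -2.089
vertex 2.788 -1.847 -1.608
vertex 1.778 -0.213 -0.854
endloop
endfacet
facet normal 0.738 -0.535 -0.410
outer loop
vertex 2.788 -1.847 -1.608
vertex 3.202 -1.247 -1.646
vertex 3.098 -1.771 -1.149
endloop
endfacet
facet normal -0.606 -0.610 0.510
outer loop
vertex 2.788 -1.847 -1.608
vertex 3.098 -1.771 -1.149
vertex 1.778 -0.213 -0.854
endloop
endfacet
facet normal 0.737 -0.536 -0.411
outer loop
vertex 3.098 -1.771 -1.149
vertex 3.202 -1.247 -1.646
vertex 3.469 -1.389 -0.982
endloop
endfacet
facet normal -0.129 -0.289 0.949
outer loop
vertex 3.098 -1.771 -1.149
vertex 3.469 -1.389 -0.982
vertex 1.778 -0.213 -0.854
endloop
endfacet
facet normal 0.738 -0.535 -0.411
outer loop
vertex 3.469 -1.389 -0.982
vertex 3.202 -1.247 -1.646
vertex 3.684 -0.923 -1.203
endloop
endfacet
facet normal 0.280 0.303 0.911
outer loop
vertex 3.469 -1.389 -0.982
vertex 3.684 -0.923 -1.203
vertex 1.778 -0.213 -0.854
endloop
endfacet
facet normal -0.529 0.796 -0.295
outer loop
vertex -2.492 -0.65 2.636
vertex -3.358 -1.002 3.242
vertex -2.597 -0.327 3.697
endloop
endfacet
facet normal 0.168 0.948 -0.272
outer loop
vertex -2.492 -0.65 2.636
vertex -2.597 -0.327 3.697
vertex -1.597 -0.618 3.3
endloop
endfacet
facet normal 0.507 0.494 -0.707
outer loop
vertex -2.492 -0.65 2.636
vertex -1.597 -0.618 3.3
vertex -1.741 -1.473 2.599
endloop
endfacet
facet normal 0.019 0.063 -0.998
outer loop
vertex -2.492 -0.65 2.636
vertex -1.741 -1.473 2.599
vertex -2.829 -1.71 2.563
endloop
endfacet
facet normal -0.621 0.249 -0.743
outer loop
vertex -2.492 -0.65 2.636
vertex -2.829 -1.71 2.563
vertex -3.358 -1.002 3.242
endloop
endfacet
facet normal 0.397 0.829 0.393
outer loop
vertex -1.597 -0.618 3.3
vertex -2.597 -0.327 3.697
vertex -1.911 -0.95 4.317
endloop
endfacet
facet normal -0.730 0.583 0.356
outer loop
vertex -2.597 -0.327 3.697
vertex -3.358 -1.002 3.242
vertex -2.999 -1.187 4.281
endloop
endfacet
facet normal -0.879 -0.302 -0.370
outer loop
vertex -3.358 -1.002 3.242
vertex -2.829 -1.71 2.563
vertex -3.143 -2.042 3.58
endloop
endfacet
facet normal 0.157 -0.604 -0.781
outer loop
vertex -2.829 -1.71 2.563
vertex -1.741 -1.473 2.599
vertex -2.143 -2.333 3.183
endloop
endfacet
facet normal 0.946 0.095 -0.310
outer loop
vertex -1.741 -1.473 2.599
vertex -1.597 -0.618 3.3
vertex -1.382 -1.658 3.638
endloop
endfacet
facet normal -0.019 -0.063 0.998
outer loop
vertex -2.248 -2.01 4.244
vertex -1.911 -0.95 4.317
vertex -2.999 -1.187 4.281
endloop
endfacet
facet normal -0.507 -0.494 0.707
outer loop
vertex -2.248 -2.01 4.244
vertex -2.999 -1.187 4.281
vertex -3.143 -2.042 3.58
endloop
endfacet
facet normal -0.168 -0.948 0.272
outer loop
vertex -2.248 -2.01 4.244
vertex -3.143 -2.042 3.58
vertex -2.143 -2.333 3.183
endloop
endfacet
facet normal 0.529 -0.796 0.295
outer loop
vertex -2.248 -2.01 4.244
vertex -2.143 -2.333 3.183
vertex -1.382 -1.658 3.638
endloop
endfacet
facet normal 0.621 -0.249 0.743
outer loop
vertex -2.248 -2.01 4.244
vertex -1.382 -1.658 3.638
vertex -1.911 -0.95 4.317
endloop
endfacet
facet normal -0.157 0.604 0.781
outer loop
vertex -2.999 -1.187 4.281
vertex -1.911 -0.95 4.317
vertex -2.597 -0.327 3.697
endloop
endfacet
facet normal -0.946 -0.095 0.310
outer loop
vertex -3.143 -2.042 3.58
vertex -2.999 -1.187 4.281
vertex -3.358 -1.002 3.242
endloop
endfacet
facet normal -0.397 -0.829 -0.393
outer loop
vertex -2.143 -2.333 3.183
vertex -3.143 -2.042 3.58
vertex -2.829 -1.71 2.563
endloop
endfacet
facet normal 0.730 -0.583 -0.356
outer loop
vertex -1.382 -1.658 3.638
vertex -2.143 -2.333 3.183
vertex -1.741 -1.473 2.599
endloop
endfacet
facet normal 0.879 0.302 0.370
outer loop
vertex -1.911 -0.95 4.317
vertex -1.382 -1.658 3.638
vertex -1.597 -0.618 3.3
endloop
endfacet

endsolid


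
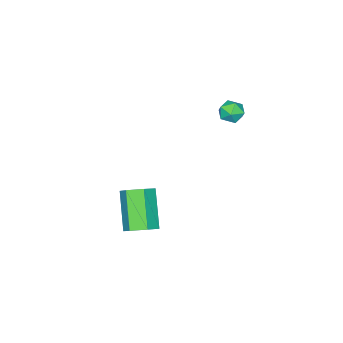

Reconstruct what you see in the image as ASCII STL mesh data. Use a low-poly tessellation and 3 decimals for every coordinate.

solid 
facet normal 0.471 0.472 -0.745
outer loop
vertex 4.215 -1.234 -3.596
vertex 3.777 -0.601 -3.472
vertex 4.456 -0.685 -3.096
endloop
endfacet
facet normal 0.827 -0.531 0.185
outer loop
vertex 4.215 -1.234 -3.596
vertex 4.456 -0.685 -3.096
vertex 3.242 -2.212 -2.053
endloop
endfacet
facet normal 0.827 -0.531 0.186
outer loop
vertex 3.242 -2.212 -2.053
vertex 4.456 -0.685 -3.096
vertex 3.482 -1.663 -1.553
endloop
endfacet
facet normal -0.470 -0.473 0.745
outer loop
vertex 3.242 -2.212 -2.053
vertex 3.482 -1.663 -1.553
vertex 2.803 -1.579 -1.928
endloop
endfacet
facet normal 0.471 0.473 -0.745
outer loop
vertex 4.456 -0.685 -3.096
vertex 3.777 -0.601 -3.472
vertex 4.017 -0.052 -2.972
endloop
endfacet
facet normal 0.680 0.345 0.647
outer loop
vertex 4.456 -0.685 -3.096
vertex 4.017 -0.052 -2.972
vertex 3.482 -1.663 -1.553
endloop
endfacet
facet normal 0.680 0.345 0.647
outer loop
vertex 3.482 -1.663 -1.553
vertex 4.017 -0.052 -2.972
vertex 3.043 -1.03 -1.429
endloop
endfacet
facet normal -0.470 -0.472 0.746
outer loop
vertex 3.482 -1.663 -1.553
vertex 3.043 -1.03 -1.429
vertex 2.803 -1.579 -1.928
endloop
endfacet
facet normal 0.470 0.473 -0.745
outer loop
vertex 4.017 -0.052 -2.972
vertex 3.777 -0.601 -3.472
vertex 3.338 0.032 -3.347
endloop
endfacet
facet normal -0.147 0.875 0.462
outer loop
vertex 4.017 -0.052 -2.972
vertex 3.338 0.032 -3.347
vertex 3.043 -1.03 -1.429
endloop
endfacet
facet normal -0.147 0.875 0.462
outer loop
vertex 3.043 -1.03 -1.429
vertex 3.338 0.032 -3.347
vertex 2.365 -0.946 -1.804
endloop
endfacet
facet normal -0.471 -0.472 0.745
outer loop
vertex 3.043 -1.03 -1.429
vertex 2.365 -0.946 -1.804
vertex 2.803 -1.579 -1.928
endloop
endfacet
facet normal 0.470 0.473 -0.745
outer loop
vertex 3.338 0.032 -3.347
vertex 3.777 -0.601 -3.472
vertex 3.098 -0.517 -3.847
endloop
endfacet
facet normal -0.827 0.530 -0.185
outer loop
vertex 3.338 0.032 -3.347
vertex 3.098 -0.517 -3.847
vertex 2.365 -0.946 -1.804
endloop
endfacet
facet normal -0.827 0.531 -0.185
outer loop
vertex 2.365 -0.946 -1.804
vertex 3.098 -0.517 -3.847
vertex 2.124 -1.495 -2.304
endloop
endfacet
facet normal -0.471 -0.472 0.745
outer loop
vertex 2.365 -0.946 -1.804
vertex 2.124 -1.495 -2.304
vertex 2.803 -1.579 -1.928
endloop
endfacet
facet normal 0.470 0.472 -0.746
outer loop
vertex 3.098 -0.517 -3.847
vertex 3.777 -0.601 -3.472
vertex 3.537 -1.15 -3.971
endloop
endfacet
facet normal -0.680 -0.345 -0.647
outer loop
vertex 3.098 -0.517 -3.847
vertex 3.537 -1.15 -3.971
vertex 2.124 -1.495 -2.304
endloop
endfacet
facet normal -0.680 -0.345 -0.647
outer loop
vertex 2.124 -1.495 -2.304
vertex 3.537 -1.15 -3.971
vertex 2.563 -2.128 -2.428
endloop
endfacet
facet normal -0.471 -0.473 0.745
outer loop
vertex 2.124 -1.495 -2.304
vertex 2.563 -2.128 -2.428
vertex 2.803 -1.579 -1.928
endloop
endfacet
facet normal 0.471 0.472 -0.745
outer loop
vertex 3.537 -1.15 -3.971
vertex 3.777 -0.601 -3.472
vertex 4.215 -1.234 -3.596
endloop
endfacet
facet normal 0.147 -0.875 -0.462
outer loop
vertex 3.537 -1.15 -3.971
vertex 4.215 -1.234 -3.596
vertex 2.563 -2.128 -2.428
endloop
endfacet
facet normal 0.147 -0.875 -0.462
outer loop
vertex 2.563 -2.128 -2.428
vertex 4.215 -1.234 -3.596
vertex 3.242 -2.212 -2.053
endloop
endfacet
facet normal -0.470 -0.473 0.745
outer loop
vertex 2.563 -2.128 -2.428
vertex 3.242 -2.212 -2.053
vertex 2.803 -1.579 -1.928
endloop
endfacet
facet normal -0.954 0.093 -0.285
outer loop
vertex -0.699 1.354 2.186
vertex -0.807 0.731 2.344
vertex -0.894 1.2 2.789
endloop
endfacet
facet normal -0.700 0.713 -0.044
outer loop
vertex -0.699 1.354 2.186
vertex -0.894 1.2 2.789
vertex -0.43 1.65 2.701
endloop
endfacet
facet normal -0.133 0.888 -0.441
outer loop
vertex -0.699 1.354 2.186
vertex -0.43 1.65 2.701
vertex -0.056 1.459 2.203
endloop
endfacet
facet normal -0.037 0.375 -0.926
outer loop
vertex -0.699 1.354 2.186
vertex -0.056 1.459 2.203
vertex -0.289 0.891 1.982
endloop
endfacet
facet normal -0.545 -0.116 -0.831
outer loop
vertex -0.699 1.354 2.186
vertex -0.289 0.891 1.982
vertex -0.807 0.731 2.344
endloop
endfacet
facet normal -0.477 0.615 0.628
outer loop
vertex -0.43 1.65 2.701
vertex -0.894 1.2 2.789
vertex -0.371 1.209 3.178
endloop
endfacet
facet normal -0.890 -0.390 0.237
outer loop
vertex -0.894 1.2 2.789
vertex -0.807 0.731 2.344
vertex -0.604 0.641 2.957
endloop
endfacet
facet normal -0.226 -0.729 -0.646
outer loop
vertex -0.807 0.731 2.344
vertex -0.289 0.891 1.982
vertex -0.23 0.45 2.459
endloop
endfacet
facet normal 0.595 0.068 -0.801
outer loop
vertex -0.289 0.891 1.982
vertex -0.056 1.459 2.203
vertex 0.234 0.9 2.371
endloop
endfacet
facet normal 0.440 0.898 -0.014
outer loop
vertex -0.056 1.459 2.203
vertex -0.43 1.65 2.701
vertex 0.147 1.369 2.816
endloop
endfacet
facet normal 0.037 -0.375 0.926
outer loop
vertex 0.039 0.746 2.974
vertex -0.371 1.209 3.178
vertex -0.604 0.641 2.957
endloop
endfacet
facet normal 0.133 -0.888 0.441
outer loop
vertex 0.039 0.746 2.974
vertex -0.604 0.641 2.957
vertex -0.23 0.45 2.459
endloop
endfacet
facet normal 0.700 -0.713 0.044
outer loop
vertex 0.039 0.746 2.974
vertex -0.23 0.45 2.459
vertex 0.234 0.9 2.371
endloop
endfacet
facet normal 0.954 -0.093 0.285
outer loop
vertex 0.039 0.746 2.974
vertex 0.234 0.9 2.371
vertex 0.147 1.369 2.816
endloop
endfacet
facet normal 0.545 0.116 0.831
outer loop
vertex 0.039 0.746 2.974
vertex 0.147 1.369 2.816
vertex -0.371 1.209 3.178
endloop
endfacet
facet normal -0.595 -0.068 0.801
outer loop
vertex -0.604 0.641 2.957
vertex -0.371 1.209 3.178
vertex -0.894 1.2 2.789
endloop
endfacet
facet normal -0.440 -0.898 0.014
outer loop
vertex -0.23 0.45 2.459
vertex -0.604 0.641 2.957
vertex -0.807 0.731 2.344
endloop
endfacet
facet normal 0.477 -0.615 -0.628
outer loop
vertex 0.234 0.9 2.371
vertex -0.23 0.45 2.459
vertex -0.289 0.891 1.982
endloop
endfacet
facet normal 0.890 0.390 -0.237
outer loop
vertex 0.147 1.369 2.816
vertex 0.234 0.9 2.371
vertex -0.056 1.459 2.203
endloop
endfacet
facet normal 0.226 0.729 0.646
outer loop
vertex -0.371 1.209 3.178
vertex 0.147 1.369 2.816
vertex -0.43 1.65 2.701
endloop
endfacet

endsolid


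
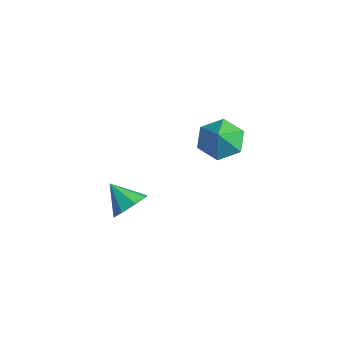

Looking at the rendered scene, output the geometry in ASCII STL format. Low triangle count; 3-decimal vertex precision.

solid 
facet normal 0.729 0.291 -0.620
outer loop
vertex 2.702 -3.478 -1.357
vertex 2.18 -2.826 -1.664
vertex 2.772 -2.9 -1.003
endloop
endfacet
facet normal 0.215 -0.529 0.821
outer loop
vertex 2.702 -3.478 -1.357
vertex 2.772 -2.9 -1.003
vertex 1.16 -3.234 -0.796
endloop
endfacet
facet normal 0.728 0.292 -0.620
outer loop
vertex 2.772 -2.9 -1.003
vertex 2.18 -2.826 -1.664
vertex 2.495 -2.279 -1.036
endloop
endfacet
facet normal 0.106 0.100 0.989
outer loop
vertex 2.772 -2.9 -1.003
vertex 2.495 -2.279 -1.036
vertex 1.16 -3.234 -0.796
endloop
endfacet
facet normal 0.729 0.291 -0.619
outer loop
vertex 2.495 -2.279 -1.036
vertex 2.18 -2.826 -1.664
vertex 2.034 -1.978 -1.437
endloop
endfacet
facet normal -0.281 0.584 0.761
outer loop
vertex 2.495 -2.279 -1.036
vertex 2.034 -1.978 -1.437
vertex 1.16 -3.234 -0.796
endloop
endfacet
facet normal 0.729 0.291 -0.620
outer loop
vertex 2.034 -1.978 -1.437
vertex 2.18 -2.826 -1.664
vertex 1.658 -2.173 -1.971
endloop
endfacet
facet normal -0.719 0.639 0.273
outer loop
vertex 2.034 -1.978 -1.437
vertex 1.658 -2.173 -1.971
vertex 1.16 -3.234 -0.796
endloop
endfacet
facet normal 0.729 0.291 -0.620
outer loop
vertex 1.658 -2.173 -1.971
vertex 2.18 -2.826 -1.664
vertex 1.589 -2.751 -2.324
endloop
endfacet
facet normal -0.953 0.232 -0.194
outer loop
vertex 1.658 -2.173 -1.971
vertex 1.589 -2.751 -2.324
vertex 1.16 -3.234 -0.796
endloop
endfacet
facet normal 0.729 0.292 -0.619
outer loop
vertex 1.589 -2.751 -2.324
vertex 2.18 -2.826 -1.664
vertex 1.866 -3.373 -2.291
endloop
endfacet
facet normal -0.844 -0.395 -0.362
outer loop
vertex 1.589 -2.751 -2.324
vertex 1.866 -3.373 -2.291
vertex 1.16 -3.234 -0.796
endloop
endfacet
facet normal 0.729 0.291 -0.619
outer loop
vertex 1.866 -3.373 -2.291
vertex 2.18 -2.826 -1.664
vertex 2.327 -3.674 -1.89
endloop
endfacet
facet normal -0.457 -0.879 -0.134
outer loop
vertex 1.866 -3.373 -2.291
vertex 2.327 -3.674 -1.89
vertex 1.16 -3.234 -0.796
endloop
endfacet
facet normal 0.729 0.291 -0.620
outer loop
vertex 2.327 -3.674 -1.89
vertex 2.18 -2.826 -1.664
vertex 2.702 -3.478 -1.357
endloop
endfacet
facet normal -0.018 -0.934 0.356
outer loop
vertex 2.327 -3.674 -1.89
vertex 2.702 -3.478 -1.357
vertex 1.16 -3.234 -0.796
endloop
endfacet
facet normal -0.508 0.394 -0.766
outer loop
vertex 1.537 2.737 -0.942
vertex 0.642 2.268 -0.59
vertex 0.898 3.251 -0.254
endloop
endfacet
facet normal 0.798 0.438 0.414
outer loop
vertex 1.537 2.737 -0.942
vertex 0.898 3.251 -0.254
vertex 1.358 1.712 0.49
endloop
endfacet
facet normal -0.508 0.394 -0.766
outer loop
vertex 0.898 3.251 -0.254
vertex 0.642 2.268 -0.59
vertex 0.003 2.782 0.098
endloop
endfacet
facet normal 0.107 0.458 0.882
outer loop
vertex 0.898 3.251 -0.254
vertex 0.003 2.782 0.098
vertex 1.358 1.712 0.49
endloop
endfacet
facet normal -0.508 0.394 -0.766
outer loop
vertex 0.003 2.782 0.098
vertex 0.642 2.268 -0.59
vertex -0.253 1.799 -0.238
endloop
endfacet
facet normal -0.413 -0.197 0.889
outer loop
vertex 0.003 2.782 0.098
vertex -0.253 1.799 -0.238
vertex 1.358 1.712 0.49
endloop
endfacet
facet normal -0.508 0.394 -0.766
outer loop
vertex -0.253 1.799 -0.238
vertex 0.642 2.268 -0.59
vertex 0.386 1.285 -0.926
endloop
endfacet
facet normal -0.240 -0.871 0.428
outer loop
vertex -0.253 1.799 -0.238
vertex 0.386 1.285 -0.926
vertex 1.358 1.712 0.49
endloop
endfacet
facet normal -0.508 0.394 -0.766
outer loop
vertex 0.386 1.285 -0.926
vertex 0.642 2.268 -0.59
vertex 1.281 1.754 -1.278
endloop
endfacet
facet normal 0.451 -0.892 -0.041
outer loop
vertex 0.386 1.285 -0.926
vertex 1.281 1.754 -1.278
vertex 1.358 1.712 0.49
endloop
endfacet
facet normal -0.508 0.394 -0.766
outer loop
vertex 1.281 1.754 -1.278
vertex 0.642 2.268 -0.59
vertex 1.537 2.737 -0.942
endloop
endfacet
facet normal 0.970 -0.236 -0.048
outer loop
vertex 1.281 1.754 -1.278
vertex 1.537 2.737 -0.942
vertex 1.358 1.712 0.49
endloop
endfacet

endsolid


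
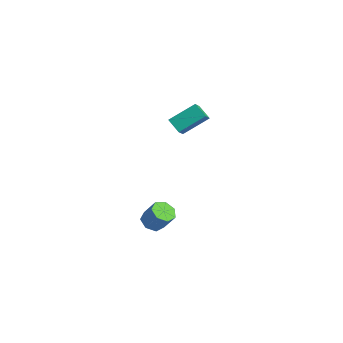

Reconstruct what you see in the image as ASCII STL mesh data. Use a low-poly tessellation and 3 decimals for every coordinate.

solid 
facet normal -0.844 -0.114 0.524
outer loop
vertex -0.302 -1.719 3.877
vertex 0.109 -0.179 4.873
vertex -0.875 -1.061 3.097
endloop
endfacet
facet normal -0.218 -0.819 -0.531
outer loop
vertex 0.011 -0.941 2.547
vertex -0.302 -1.719 3.877
vertex -0.875 -1.061 3.097
endloop
endfacet
facet normal -0.844 -0.114 0.524
outer loop
vertex -0.875 -1.061 3.097
vertex 0.109 -0.179 4.873
vertex -0.464 0.479 4.094
endloop
endfacet
facet normal -0.490 0.562 -0.666
outer loop
vertex -0.464 0.479 4.094
vertex 0.011 -0.941 2.547
vertex -0.875 -1.061 3.097
endloop
endfacet
facet normal 0.490 -0.562 0.667
outer loop
vertex -0.302 -1.719 3.877
vertex 0.995 -0.059 4.323
vertex 0.109 -0.179 4.873
endloop
endfacet
facet normal -0.219 -0.819 -0.531
outer loop
vertex 0.584 -1.599 3.326
vertex -0.302 -1.719 3.877
vertex 0.011 -0.941 2.547
endloop
endfacet
facet normal 0.490 -0.562 0.666
outer loop
vertex 0.584 -1.599 3.326
vertex 0.995 -0.059 4.323
vertex -0.302 -1.719 3.877
endloop
endfacet
facet normal 0.219 0.819 0.531
outer loop
vertex 0.109 -0.179 4.873
vertex 0.995 -0.059 4.323
vertex -0.464 0.479 4.094
endloop
endfacet
facet normal -0.490 0.562 -0.666
outer loop
vertex 0.422 0.599 3.543
vertex 0.011 -0.941 2.547
vertex -0.464 0.479 4.094
endloop
endfacet
facet normal 0.219 0.819 0.530
outer loop
vertex -0.464 0.479 4.094
vertex 0.995 -0.059 4.323
vertex 0.422 0.599 3.543
endloop
endfacet
facet normal 0.844 0.114 -0.524
outer loop
vertex 0.422 0.599 3.543
vertex 0.584 -1.599 3.326
vertex 0.011 -0.941 2.547
endloop
endfacet
facet normal 0.844 0.114 -0.524
outer loop
vertex 0.995 -0.059 4.323
vertex 0.584 -1.599 3.326
vertex 0.422 0.599 3.543
endloop
endfacet
facet normal -0.479 -0.238 -0.845
outer loop
vertex 0.505 -2.552 -4.699
vertex 0.007 -3.021 -4.284
vertex -0.069 -2.244 -4.46
endloop
endfacet
facet normal 0.292 0.864 -0.411
outer loop
vertex 0.505 -2.552 -4.699
vertex -0.069 -2.244 -4.46
vertex 1.191 -2.21 -3.492
endloop
endfacet
facet normal 0.292 0.864 -0.411
outer loop
vertex 1.191 -2.21 -3.492
vertex -0.069 -2.244 -4.46
vertex 0.616 -1.902 -3.253
endloop
endfacet
facet normal 0.479 0.240 0.844
outer loop
vertex 1.191 -2.21 -3.492
vertex 0.616 -1.902 -3.253
vertex 0.693 -2.679 -3.076
endloop
endfacet
facet normal -0.480 -0.238 -0.844
outer loop
vertex -0.069 -2.244 -4.46
vertex 0.007 -3.021 -4.284
vertex -0.586 -2.521 -4.088
endloop
endfacet
facet normal -0.465 0.885 0.013
outer loop
vertex -0.069 -2.244 -4.46
vertex -0.586 -2.521 -4.088
vertex 0.616 -1.902 -3.253
endloop
endfacet
facet normal -0.465 0.885 0.013
outer loop
vertex 0.616 -1.902 -3.253
vertex -0.586 -2.521 -4.088
vertex 0.099 -2.179 -2.881
endloop
endfacet
facet normal 0.479 0.240 0.844
outer loop
vertex 0.616 -1.902 -3.253
vertex 0.099 -2.179 -2.881
vertex 0.693 -2.679 -3.076
endloop
endfacet
facet normal -0.480 -0.238 -0.844
outer loop
vertex -0.586 -2.521 -4.088
vertex 0.007 -3.021 -4.284
vertex -0.656 -3.174 -3.864
endloop
endfacet
facet normal -0.872 0.240 0.427
outer loop
vertex -0.586 -2.521 -4.088
vertex -0.656 -3.174 -3.864
vertex 0.099 -2.179 -2.881
endloop
endfacet
facet normal -0.872 0.240 0.426
outer loop
vertex 0.099 -2.179 -2.881
vertex -0.656 -3.174 -3.864
vertex 0.029 -2.832 -2.656
endloop
endfacet
facet normal 0.479 0.240 0.844
outer loop
vertex 0.099 -2.179 -2.881
vertex 0.029 -2.832 -2.656
vertex 0.693 -2.679 -3.076
endloop
endfacet
facet normal -0.480 -0.240 -0.844
outer loop
vertex -0.656 -3.174 -3.864
vertex 0.007 -3.021 -4.284
vertex -0.227 -3.712 -3.955
endloop
endfacet
facet normal -0.623 -0.585 0.519
outer loop
vertex -0.656 -3.174 -3.864
vertex -0.227 -3.712 -3.955
vertex 0.029 -2.832 -2.656
endloop
endfacet
facet normal -0.622 -0.586 0.520
outer loop
vertex 0.029 -2.832 -2.656
vertex -0.227 -3.712 -3.955
vertex 0.459 -3.37 -2.748
endloop
endfacet
facet normal 0.479 0.239 0.845
outer loop
vertex 0.029 -2.832 -2.656
vertex 0.459 -3.37 -2.748
vertex 0.693 -2.679 -3.076
endloop
endfacet
facet normal -0.479 -0.240 -0.844
outer loop
vertex -0.227 -3.712 -3.955
vertex 0.007 -3.021 -4.284
vertex 0.379 -3.729 -4.294
endloop
endfacet
facet normal 0.096 -0.971 0.220
outer loop
vertex -0.227 -3.712 -3.955
vertex 0.379 -3.729 -4.294
vertex 0.459 -3.37 -2.748
endloop
endfacet
facet normal 0.096 -0.971 0.220
outer loop
vertex 0.459 -3.37 -2.748
vertex 0.379 -3.729 -4.294
vertex 1.065 -3.387 -3.087
endloop
endfacet
facet normal 0.479 0.239 0.845
outer loop
vertex 0.459 -3.37 -2.748
vertex 1.065 -3.387 -3.087
vertex 0.693 -2.679 -3.076
endloop
endfacet
facet normal -0.479 -0.240 -0.845
outer loop
vertex 0.379 -3.729 -4.294
vertex 0.007 -3.021 -4.284
vertex 0.705 -3.213 -4.625
endloop
endfacet
facet normal 0.741 -0.625 -0.244
outer loop
vertex 0.379 -3.729 -4.294
vertex 0.705 -3.213 -4.625
vertex 1.065 -3.387 -3.087
endloop
endfacet
facet normal 0.742 -0.624 -0.244
outer loop
vertex 1.065 -3.387 -3.087
vertex 0.705 -3.213 -4.625
vertex 1.39 -2.871 -3.418
endloop
endfacet
facet normal 0.480 0.239 0.844
outer loop
vertex 1.065 -3.387 -3.087
vertex 1.39 -2.871 -3.418
vertex 0.693 -2.679 -3.076
endloop
endfacet
facet normal -0.479 -0.239 -0.845
outer loop
vertex 0.705 -3.213 -4.625
vertex 0.007 -3.021 -4.284
vertex 0.505 -2.552 -4.699
endloop
endfacet
facet normal 0.829 0.192 -0.525
outer loop
vertex 0.705 -3.213 -4.625
vertex 0.505 -2.552 -4.699
vertex 1.39 -2.871 -3.418
endloop
endfacet
facet normal 0.829 0.191 -0.525
outer loop
vertex 1.39 -2.871 -3.418
vertex 0.505 -2.552 -4.699
vertex 1.191 -2.21 -3.492
endloop
endfacet
facet normal 0.480 0.239 0.844
outer loop
vertex 1.39 -2.871 -3.418
vertex 1.191 -2.21 -3.492
vertex 0.693 -2.679 -3.076
endloop
endfacet

endsolid


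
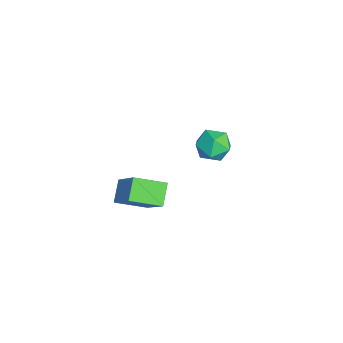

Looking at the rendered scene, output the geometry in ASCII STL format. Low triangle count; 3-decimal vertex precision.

solid 
facet normal -0.742 0.268 0.615
outer loop
vertex 0.923 -2.333 1.164
vertex 1.036 -1.212 0.812
vertex -0.511 -2.683 -0.413
endloop
endfacet
facet normal -0.097 -0.949 0.299
outer loop
vertex 0.164 -2.928 -0.972
vertex 0.923 -2.333 1.164
vertex -0.511 -2.683 -0.413
endloop
endfacet
facet normal -0.742 0.268 0.615
outer loop
vertex -0.511 -2.683 -0.413
vertex 1.036 -1.212 0.812
vertex -0.398 -1.563 -0.765
endloop
endfacet
facet normal -0.664 -0.163 -0.730
outer loop
vertex -0.398 -1.563 -0.765
vertex 0.164 -2.928 -0.972
vertex -0.511 -2.683 -0.413
endloop
endfacet
facet normal 0.664 0.162 0.730
outer loop
vertex 0.923 -2.333 1.164
vertex 1.711 -1.457 0.253
vertex 1.036 -1.212 0.812
endloop
endfacet
facet normal -0.096 -0.950 0.299
outer loop
vertex 1.598 -2.577 0.605
vertex 0.923 -2.333 1.164
vertex 0.164 -2.928 -0.972
endloop
endfacet
facet normal 0.664 0.163 0.730
outer loop
vertex 1.598 -2.577 0.605
vertex 1.711 -1.457 0.253
vertex 0.923 -2.333 1.164
endloop
endfacet
facet normal 0.097 0.949 -0.299
outer loop
vertex 1.036 -1.212 0.812
vertex 1.711 -1.457 0.253
vertex -0.398 -1.563 -0.765
endloop
endfacet
facet normal -0.664 -0.162 -0.730
outer loop
vertex 0.277 -1.807 -1.324
vertex 0.164 -2.928 -0.972
vertex -0.398 -1.563 -0.765
endloop
endfacet
facet normal 0.096 0.950 -0.298
outer loop
vertex -0.398 -1.563 -0.765
vertex 1.711 -1.457 0.253
vertex 0.277 -1.807 -1.324
endloop
endfacet
facet normal 0.742 -0.268 -0.615
outer loop
vertex 0.277 -1.807 -1.324
vertex 1.598 -2.577 0.605
vertex 0.164 -2.928 -0.972
endloop
endfacet
facet normal 0.742 -0.268 -0.615
outer loop
vertex 1.711 -1.457 0.253
vertex 1.598 -2.577 0.605
vertex 0.277 -1.807 -1.324
endloop
endfacet
facet normal -0.147 0.150 0.978
outer loop
vertex -3.557 1.533 -1.37
vertex -3.767 0.81 -1.291
vertex -3.04 1.003 -1.211
endloop
endfacet
facet normal 0.367 0.577 0.730
outer loop
vertex -3.557 1.533 -1.37
vertex -3.04 1.003 -1.211
vertex -2.884 1.544 -1.717
endloop
endfacet
facet normal 0.091 0.974 0.207
outer loop
vertex -3.557 1.533 -1.37
vertex -2.884 1.544 -1.717
vertex -3.515 1.686 -2.11
endloop
endfacet
facet normal -0.596 0.792 0.130
outer loop
vertex -3.557 1.533 -1.37
vertex -3.515 1.686 -2.11
vertex -4.061 1.232 -1.847
endloop
endfacet
facet normal -0.743 0.282 0.607
outer loop
vertex -3.557 1.533 -1.37
vertex -4.061 1.232 -1.847
vertex -3.767 0.81 -1.291
endloop
endfacet
facet normal 0.878 0.166 0.448
outer loop
vertex -2.884 1.544 -1.717
vertex -3.04 1.003 -1.211
vertex -2.679 0.828 -1.853
endloop
endfacet
facet normal 0.046 -0.525 0.850
outer loop
vertex -3.04 1.003 -1.211
vertex -3.767 0.81 -1.291
vertex -3.225 0.374 -1.59
endloop
endfacet
facet normal -0.917 -0.310 0.250
outer loop
vertex -3.767 0.81 -1.291
vertex -4.061 1.232 -1.847
vertex -3.856 0.516 -1.983
endloop
endfacet
facet normal -0.680 0.515 -0.523
outer loop
vertex -4.061 1.232 -1.847
vertex -3.515 1.686 -2.11
vertex -3.7 1.057 -2.489
endloop
endfacet
facet normal 0.431 0.809 -0.399
outer loop
vertex -3.515 1.686 -2.11
vertex -2.884 1.544 -1.717
vertex -2.973 1.25 -2.409
endloop
endfacet
facet normal 0.596 -0.792 -0.130
outer loop
vertex -3.183 0.527 -2.33
vertex -2.679 0.828 -1.853
vertex -3.225 0.374 -1.59
endloop
endfacet
facet normal -0.091 -0.974 -0.207
outer loop
vertex -3.183 0.527 -2.33
vertex -3.225 0.374 -1.59
vertex -3.856 0.516 -1.983
endloop
endfacet
facet normal -0.367 -0.577 -0.730
outer loop
vertex -3.183 0.527 -2.33
vertex -3.856 0.516 -1.983
vertex -3.7 1.057 -2.489
endloop
endfacet
facet normal 0.147 -0.150 -0.978
outer loop
vertex -3.183 0.527 -2.33
vertex -3.7 1.057 -2.489
vertex -2.973 1.25 -2.409
endloop
endfacet
facet normal 0.743 -0.282 -0.607
outer loop
vertex -3.183 0.527 -2.33
vertex -2.973 1.25 -2.409
vertex -2.679 0.828 -1.853
endloop
endfacet
facet normal 0.680 -0.515 0.523
outer loop
vertex -3.225 0.374 -1.59
vertex -2.679 0.828 -1.853
vertex -3.04 1.003 -1.211
endloop
endfacet
facet normal -0.431 -0.809 0.399
outer loop
vertex -3.856 0.516 -1.983
vertex -3.225 0.374 -1.59
vertex -3.767 0.81 -1.291
endloop
endfacet
facet normal -0.878 -0.166 -0.448
outer loop
vertex -3.7 1.057 -2.489
vertex -3.856 0.516 -1.983
vertex -4.061 1.232 -1.847
endloop
endfacet
facet normal -0.046 0.525 -0.850
outer loop
vertex -2.973 1.25 -2.409
vertex -3.7 1.057 -2.489
vertex -3.515 1.686 -2.11
endloop
endfacet
facet normal 0.917 0.310 -0.250
outer loop
vertex -2.679 0.828 -1.853
vertex -2.973 1.25 -2.409
vertex -2.884 1.544 -1.717
endloop
endfacet

endsolid


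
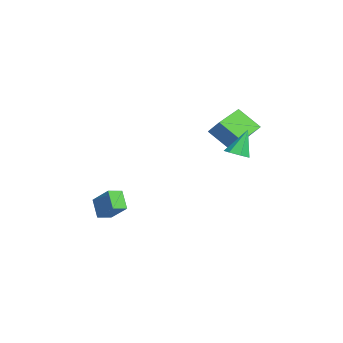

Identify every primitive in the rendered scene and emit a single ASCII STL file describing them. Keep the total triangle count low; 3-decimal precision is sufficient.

solid 
facet normal -0.751 0.573 0.330
outer loop
vertex -0.744 3.053 3.339
vertex 0.119 3.652 4.264
vertex -0.357 4.193 2.24
endloop
endfacet
facet normal -0.617 -0.428 -0.661
outer loop
vertex 0.881 3.248 1.696
vertex -0.744 3.053 3.339
vertex -0.357 4.193 2.24
endloop
endfacet
facet normal -0.751 0.573 0.330
outer loop
vertex -0.357 4.193 2.24
vertex 0.119 3.652 4.264
vertex 0.506 4.792 3.165
endloop
endfacet
facet normal 0.237 0.699 -0.674
outer loop
vertex 0.506 4.792 3.165
vertex 0.881 3.248 1.696
vertex -0.357 4.193 2.24
endloop
endfacet
facet normal -0.237 -0.699 0.674
outer loop
vertex -0.744 3.053 3.339
vertex 1.357 2.707 3.72
vertex 0.119 3.652 4.264
endloop
endfacet
facet normal -0.617 -0.428 -0.661
outer loop
vertex 0.494 2.108 2.795
vertex -0.744 3.053 3.339
vertex 0.881 3.248 1.696
endloop
endfacet
facet normal -0.237 -0.699 0.674
outer loop
vertex 0.494 2.108 2.795
vertex 1.357 2.707 3.72
vertex -0.744 3.053 3.339
endloop
endfacet
facet normal 0.617 0.428 0.661
outer loop
vertex 0.119 3.652 4.264
vertex 1.357 2.707 3.72
vertex 0.506 4.792 3.165
endloop
endfacet
facet normal 0.237 0.699 -0.674
outer loop
vertex 1.744 3.847 2.621
vertex 0.881 3.248 1.696
vertex 0.506 4.792 3.165
endloop
endfacet
facet normal 0.617 0.428 0.661
outer loop
vertex 0.506 4.792 3.165
vertex 1.357 2.707 3.72
vertex 1.744 3.847 2.621
endloop
endfacet
facet normal 0.751 -0.573 -0.330
outer loop
vertex 1.744 3.847 2.621
vertex 0.494 2.108 2.795
vertex 0.881 3.248 1.696
endloop
endfacet
facet normal 0.751 -0.573 -0.330
outer loop
vertex 1.357 2.707 3.72
vertex 0.494 2.108 2.795
vertex 1.744 3.847 2.621
endloop
endfacet
facet normal -0.573 0.793 -0.208
outer loop
vertex 2.516 -2.133 -0.723
vertex 3.274 -1.83 -1.656
vertex 1.665 -3.004 -1.698
endloop
endfacet
facet normal -0.611 -0.245 0.752
outer loop
vertex 2.146 -3.67 -1.524
vertex 2.516 -2.133 -0.723
vertex 1.665 -3.004 -1.698
endloop
endfacet
facet normal -0.573 0.793 -0.207
outer loop
vertex 1.665 -3.004 -1.698
vertex 3.274 -1.83 -1.656
vertex 2.422 -2.701 -2.631
endloop
endfacet
facet normal -0.547 -0.558 -0.625
outer loop
vertex 2.422 -2.701 -2.631
vertex 2.146 -3.67 -1.524
vertex 1.665 -3.004 -1.698
endloop
endfacet
facet normal 0.546 0.558 0.625
outer loop
vertex 2.516 -2.133 -0.723
vertex 3.755 -2.496 -1.482
vertex 3.274 -1.83 -1.656
endloop
endfacet
facet normal -0.611 -0.245 0.753
outer loop
vertex 2.998 -2.799 -0.549
vertex 2.516 -2.133 -0.723
vertex 2.146 -3.67 -1.524
endloop
endfacet
facet normal 0.546 0.558 0.624
outer loop
vertex 2.998 -2.799 -0.549
vertex 3.755 -2.496 -1.482
vertex 2.516 -2.133 -0.723
endloop
endfacet
facet normal 0.611 0.245 -0.753
outer loop
vertex 3.274 -1.83 -1.656
vertex 3.755 -2.496 -1.482
vertex 2.422 -2.701 -2.631
endloop
endfacet
facet normal -0.546 -0.558 -0.625
outer loop
vertex 2.904 -3.367 -2.457
vertex 2.146 -3.67 -1.524
vertex 2.422 -2.701 -2.631
endloop
endfacet
facet normal 0.611 0.246 -0.753
outer loop
vertex 2.422 -2.701 -2.631
vertex 3.755 -2.496 -1.482
vertex 2.904 -3.367 -2.457
endloop
endfacet
facet normal 0.573 -0.793 0.208
outer loop
vertex 2.904 -3.367 -2.457
vertex 2.998 -2.799 -0.549
vertex 2.146 -3.67 -1.524
endloop
endfacet
facet normal 0.573 -0.793 0.208
outer loop
vertex 3.755 -2.496 -1.482
vertex 2.998 -2.799 -0.549
vertex 2.904 -3.367 -2.457
endloop
endfacet
facet normal 0.293 -0.309 -0.905
outer loop
vertex 4.78 3.846 2.631
vertex 4.131 3.665 2.483
vertex 4.444 4.271 2.377
endloop
endfacet
facet normal 0.621 0.701 0.351
outer loop
vertex 4.78 3.846 2.631
vertex 4.444 4.271 2.377
vertex 3.649 4.175 3.977
endloop
endfacet
facet normal 0.293 -0.309 -0.905
outer loop
vertex 4.444 4.271 2.377
vertex 4.131 3.665 2.483
vertex 3.872 4.239 2.203
endloop
endfacet
facet normal -0.064 0.998 0.028
outer loop
vertex 4.444 4.271 2.377
vertex 3.872 4.239 2.203
vertex 3.649 4.175 3.977
endloop
endfacet
facet normal 0.292 -0.310 -0.905
outer loop
vertex 3.872 4.239 2.203
vertex 4.131 3.665 2.483
vertex 3.495 3.775 2.24
endloop
endfacet
facet normal -0.777 0.625 -0.075
outer loop
vertex 3.872 4.239 2.203
vertex 3.495 3.775 2.24
vertex 3.649 4.175 3.977
endloop
endfacet
facet normal 0.292 -0.309 -0.905
outer loop
vertex 3.495 3.775 2.24
vertex 4.131 3.665 2.483
vertex 3.598 3.228 2.46
endloop
endfacet
facet normal -0.983 -0.137 0.119
outer loop
vertex 3.495 3.775 2.24
vertex 3.598 3.228 2.46
vertex 3.649 4.175 3.977
endloop
endfacet
facet normal 0.293 -0.310 -0.904
outer loop
vertex 3.598 3.228 2.46
vertex 4.131 3.665 2.483
vertex 4.102 3.01 2.698
endloop
endfacet
facet normal -0.527 -0.713 0.463
outer loop
vertex 3.598 3.228 2.46
vertex 4.102 3.01 2.698
vertex 3.649 4.175 3.977
endloop
endfacet
facet normal 0.293 -0.310 -0.905
outer loop
vertex 4.102 3.01 2.698
vertex 4.131 3.665 2.483
vertex 4.628 3.285 2.774
endloop
endfacet
facet normal 0.249 -0.670 0.699
outer loop
vertex 4.102 3.01 2.698
vertex 4.628 3.285 2.774
vertex 3.649 4.175 3.977
endloop
endfacet
facet normal 0.293 -0.310 -0.905
outer loop
vertex 4.628 3.285 2.774
vertex 4.131 3.665 2.483
vertex 4.78 3.846 2.631
endloop
endfacet
facet normal 0.760 -0.041 0.649
outer loop
vertex 4.628 3.285 2.774
vertex 4.78 3.846 2.631
vertex 3.649 4.175 3.977
endloop
endfacet

endsolid


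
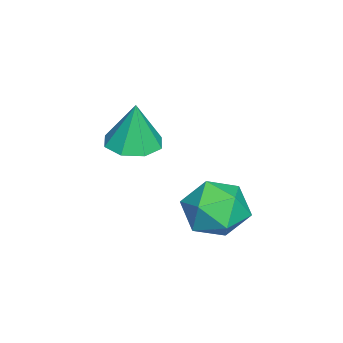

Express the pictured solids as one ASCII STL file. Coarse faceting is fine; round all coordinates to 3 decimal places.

solid 
facet normal -0.991 0.120 0.051
outer loop
vertex -0.457 -0.419 -0.312
vertex -0.527 -1.319 0.444
vertex -0.373 -0.222 0.846
endloop
endfacet
facet normal -0.666 0.742 -0.078
outer loop
vertex -0.457 -0.419 -0.312
vertex -0.373 -0.222 0.846
vertex 0.342 0.342 0.099
endloop
endfacet
facet normal -0.291 0.673 -0.680
outer loop
vertex -0.457 -0.419 -0.312
vertex 0.342 0.342 0.099
vertex 0.63 -0.406 -0.764
endloop
endfacet
facet normal -0.384 0.008 -0.923
outer loop
vertex -0.457 -0.419 -0.312
vertex 0.63 -0.406 -0.764
vertex 0.094 -1.432 -0.55
endloop
endfacet
facet normal -0.816 -0.333 -0.472
outer loop
vertex -0.457 -0.419 -0.312
vertex 0.094 -1.432 -0.55
vertex -0.527 -1.319 0.444
endloop
endfacet
facet normal -0.207 0.866 0.455
outer loop
vertex 0.342 0.342 0.099
vertex -0.373 -0.222 0.846
vertex 0.766 -0.088 1.11
endloop
endfacet
facet normal -0.734 -0.140 0.664
outer loop
vertex -0.373 -0.222 0.846
vertex -0.527 -1.319 0.444
vertex 0.23 -1.114 1.324
endloop
endfacet
facet normal -0.451 -0.874 -0.182
outer loop
vertex -0.527 -1.319 0.444
vertex 0.094 -1.432 -0.55
vertex 0.518 -1.862 0.461
endloop
endfacet
facet normal 0.250 -0.321 -0.914
outer loop
vertex 0.094 -1.432 -0.55
vertex 0.63 -0.406 -0.764
vertex 1.233 -1.298 -0.286
endloop
endfacet
facet normal 0.400 0.754 -0.520
outer loop
vertex 0.63 -0.406 -0.764
vertex 0.342 0.342 0.099
vertex 1.387 -0.201 0.116
endloop
endfacet
facet normal 0.384 -0.008 0.923
outer loop
vertex 1.317 -1.101 0.872
vertex 0.766 -0.088 1.11
vertex 0.23 -1.114 1.324
endloop
endfacet
facet normal 0.291 -0.673 0.680
outer loop
vertex 1.317 -1.101 0.872
vertex 0.23 -1.114 1.324
vertex 0.518 -1.862 0.461
endloop
endfacet
facet normal 0.666 -0.742 0.078
outer loop
vertex 1.317 -1.101 0.872
vertex 0.518 -1.862 0.461
vertex 1.233 -1.298 -0.286
endloop
endfacet
facet normal 0.991 -0.120 -0.051
outer loop
vertex 1.317 -1.101 0.872
vertex 1.233 -1.298 -0.286
vertex 1.387 -0.201 0.116
endloop
endfacet
facet normal 0.816 0.333 0.472
outer loop
vertex 1.317 -1.101 0.872
vertex 1.387 -0.201 0.116
vertex 0.766 -0.088 1.11
endloop
endfacet
facet normal -0.250 0.321 0.914
outer loop
vertex 0.23 -1.114 1.324
vertex 0.766 -0.088 1.11
vertex -0.373 -0.222 0.846
endloop
endfacet
facet normal -0.400 -0.754 0.520
outer loop
vertex 0.518 -1.862 0.461
vertex 0.23 -1.114 1.324
vertex -0.527 -1.319 0.444
endloop
endfacet
facet normal 0.207 -0.866 -0.455
outer loop
vertex 1.233 -1.298 -0.286
vertex 0.518 -1.862 0.461
vertex 0.094 -1.432 -0.55
endloop
endfacet
facet normal 0.734 0.140 -0.664
outer loop
vertex 1.387 -0.201 0.116
vertex 1.233 -1.298 -0.286
vertex 0.63 -0.406 -0.764
endloop
endfacet
facet normal 0.451 0.874 0.182
outer loop
vertex 0.766 -0.088 1.11
vertex 1.387 -0.201 0.116
vertex 0.342 0.342 0.099
endloop
endfacet
facet normal -0.056 -0.071 -0.996
outer loop
vertex -0.902 -4.645 1.626
vertex -1.49 -3.874 1.604
vertex -0.53 -4.005 1.559
endloop
endfacet
facet normal 0.797 -0.417 0.437
outer loop
vertex -0.902 -4.645 1.626
vertex -0.53 -4.005 1.559
vertex -1.39 -3.746 3.376
endloop
endfacet
facet normal -0.057 -0.072 -0.996
outer loop
vertex -0.53 -4.005 1.559
vertex -1.49 -3.874 1.604
vertex -0.72 -3.289 1.518
endloop
endfacet
facet normal 0.887 0.257 0.383
outer loop
vertex -0.53 -4.005 1.559
vertex -0.72 -3.289 1.518
vertex -1.39 -3.746 3.376
endloop
endfacet
facet normal -0.057 -0.071 -0.996
outer loop
vertex -0.72 -3.289 1.518
vertex -1.49 -3.874 1.604
vertex -1.362 -2.915 1.528
endloop
endfacet
facet normal 0.472 0.801 0.367
outer loop
vertex -0.72 -3.289 1.518
vertex -1.362 -2.915 1.528
vertex -1.39 -3.746 3.376
endloop
endfacet
facet normal -0.055 -0.072 -0.996
outer loop
vertex -1.362 -2.915 1.528
vertex -1.49 -3.874 1.604
vertex -2.078 -3.103 1.581
endloop
endfacet
facet normal -0.205 0.894 0.399
outer loop
vertex -1.362 -2.915 1.528
vertex -2.078 -3.103 1.581
vertex -1.39 -3.746 3.376
endloop
endfacet
facet normal -0.056 -0.072 -0.996
outer loop
vertex -2.078 -3.103 1.581
vertex -1.49 -3.874 1.604
vertex -2.45 -3.742 1.648
endloop
endfacet
facet normal -0.746 0.482 0.459
outer loop
vertex -2.078 -3.103 1.581
vertex -2.45 -3.742 1.648
vertex -1.39 -3.746 3.376
endloop
endfacet
facet normal -0.056 -0.072 -0.996
outer loop
vertex -2.45 -3.742 1.648
vertex -1.49 -3.874 1.604
vertex -2.259 -4.458 1.689
endloop
endfacet
facet normal -0.836 -0.194 0.513
outer loop
vertex -2.45 -3.742 1.648
vertex -2.259 -4.458 1.689
vertex -1.39 -3.746 3.376
endloop
endfacet
facet normal -0.056 -0.072 -0.996
outer loop
vertex -2.259 -4.458 1.689
vertex -1.49 -3.874 1.604
vertex -1.618 -4.832 1.68
endloop
endfacet
facet normal -0.422 -0.737 0.528
outer loop
vertex -2.259 -4.458 1.689
vertex -1.618 -4.832 1.68
vertex -1.39 -3.746 3.376
endloop
endfacet
facet normal -0.056 -0.071 -0.996
outer loop
vertex -1.618 -4.832 1.68
vertex -1.49 -3.874 1.604
vertex -0.902 -4.645 1.626
endloop
endfacet
facet normal 0.254 -0.830 0.497
outer loop
vertex -1.618 -4.832 1.68
vertex -0.902 -4.645 1.626
vertex -1.39 -3.746 3.376
endloop
endfacet

endsolid
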